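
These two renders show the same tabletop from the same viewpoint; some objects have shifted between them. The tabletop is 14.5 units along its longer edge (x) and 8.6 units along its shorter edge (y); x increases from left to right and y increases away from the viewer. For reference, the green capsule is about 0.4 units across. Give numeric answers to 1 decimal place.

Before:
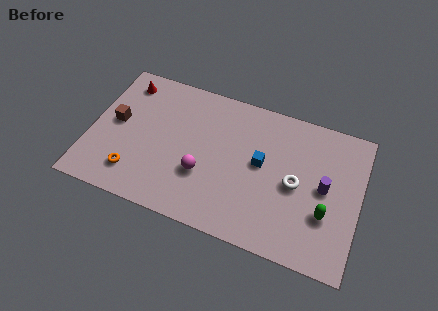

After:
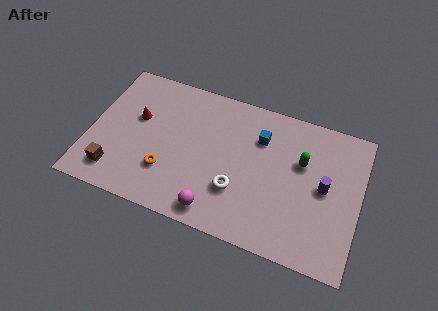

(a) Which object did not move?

the purple cylinder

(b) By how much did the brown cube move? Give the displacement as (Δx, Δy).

(0.3, -3.0)

The brown cube started near (1.3, 4.6) and ended near (1.6, 1.6).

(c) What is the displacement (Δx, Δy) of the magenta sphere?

(0.9, -1.9)

From the two frames, the magenta sphere sits at roughly (6.2, 3.0) before and (7.1, 1.1) after.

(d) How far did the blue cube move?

1.5

The blue cube moved from about (9.2, 4.7) to (9.0, 6.2), a distance of √(0.2² + 1.5²) ≈ 1.5.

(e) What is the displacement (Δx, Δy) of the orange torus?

(1.7, 0.7)

From the two frames, the orange torus sits at roughly (2.6, 1.8) before and (4.3, 2.5) after.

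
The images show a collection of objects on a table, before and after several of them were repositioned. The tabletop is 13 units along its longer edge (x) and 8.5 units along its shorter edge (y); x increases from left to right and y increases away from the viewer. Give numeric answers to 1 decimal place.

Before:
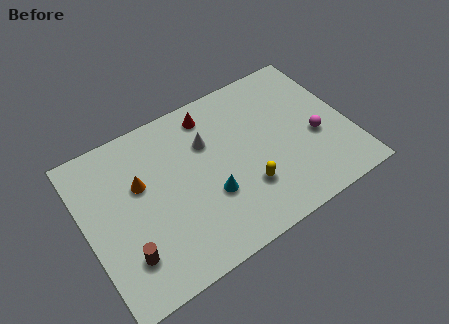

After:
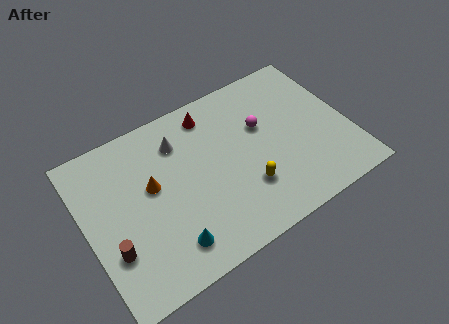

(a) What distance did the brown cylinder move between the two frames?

0.8

The brown cylinder moved from about (1.6, 2.1) to (1.0, 2.7), a distance of √(0.6² + 0.6²) ≈ 0.8.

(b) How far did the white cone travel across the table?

1.5

The white cone moved from about (6.2, 5.8) to (4.9, 6.5), a distance of √(1.3² + 0.7²) ≈ 1.5.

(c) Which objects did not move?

the yellow capsule and the red cone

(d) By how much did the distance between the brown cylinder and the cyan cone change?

-1.6

The distance was about 4.4 in the first image and 2.8 in the second, so they moved 1.6 units closer together.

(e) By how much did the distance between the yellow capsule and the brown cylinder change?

+0.6

The distance was about 6.0 in the first image and 6.6 in the second, so they moved 0.6 units further apart.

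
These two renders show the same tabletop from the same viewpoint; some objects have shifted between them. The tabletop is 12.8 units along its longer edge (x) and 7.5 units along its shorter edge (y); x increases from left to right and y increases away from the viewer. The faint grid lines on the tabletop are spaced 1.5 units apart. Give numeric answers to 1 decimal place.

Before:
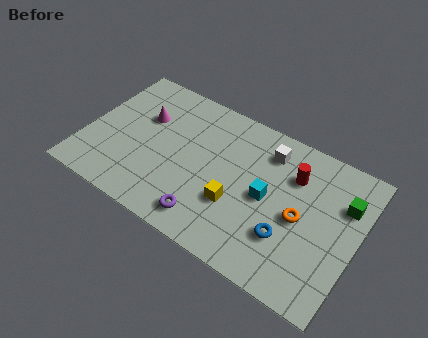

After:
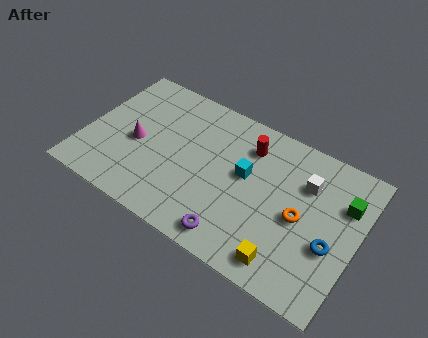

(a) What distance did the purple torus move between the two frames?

1.3

From (6.2, 1.2) to (7.5, 1.0), the purple torus covered √(1.3² + 0.2²) ≈ 1.3 units.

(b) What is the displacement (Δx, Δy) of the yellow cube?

(2.6, -1.5)

The yellow cube was at about (7.3, 2.6) and moved to about (9.9, 1.1).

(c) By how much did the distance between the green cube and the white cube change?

-2.0

Before: roughly 3.8 units apart; after: 1.8. That's 2.0 units closer together.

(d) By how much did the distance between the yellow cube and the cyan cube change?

+2.3

They were about 1.7 units apart before and 4.0 after — 2.3 units further apart.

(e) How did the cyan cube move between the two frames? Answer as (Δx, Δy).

(-1.1, 0.6)

The cyan cube was at about (8.6, 3.7) and moved to about (7.5, 4.3).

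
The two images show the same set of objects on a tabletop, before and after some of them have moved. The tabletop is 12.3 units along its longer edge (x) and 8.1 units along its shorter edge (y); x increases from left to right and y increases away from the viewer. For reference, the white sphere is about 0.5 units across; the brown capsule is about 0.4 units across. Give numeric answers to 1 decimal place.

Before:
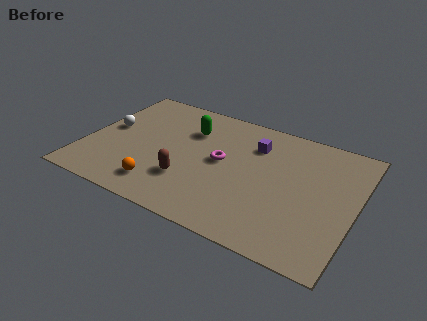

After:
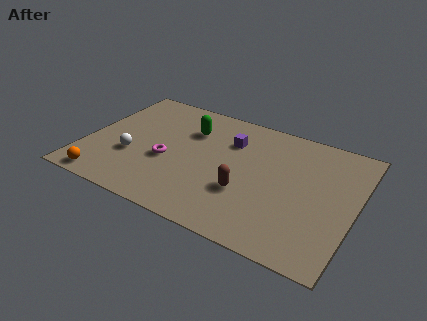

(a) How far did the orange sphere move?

2.6

The orange sphere moved from about (3.8, 1.5) to (1.3, 0.8), a distance of √(2.5² + 0.7²) ≈ 2.6.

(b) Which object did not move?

the green capsule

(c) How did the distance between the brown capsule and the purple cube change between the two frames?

-1.2

Before: roughly 4.4 units apart; after: 3.2. That's 1.2 units closer together.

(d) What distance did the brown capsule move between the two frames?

2.6

From (4.9, 2.4) to (7.5, 2.8), the brown capsule covered √(2.6² + 0.4²) ≈ 2.6 units.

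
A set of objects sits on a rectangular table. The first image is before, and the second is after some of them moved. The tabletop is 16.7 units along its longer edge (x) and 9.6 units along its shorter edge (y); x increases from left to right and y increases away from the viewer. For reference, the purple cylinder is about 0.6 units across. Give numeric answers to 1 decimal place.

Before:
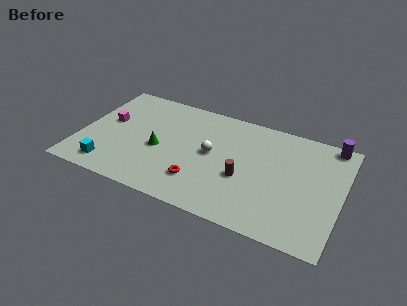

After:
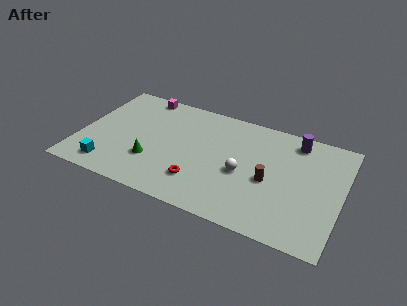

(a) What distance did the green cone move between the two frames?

1.2

The green cone moved from about (5.1, 4.2) to (4.8, 3.0), a distance of √(0.3² + 1.2²) ≈ 1.2.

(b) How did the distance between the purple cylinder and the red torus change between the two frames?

-2.0

They were about 10.1 units apart before and 8.1 after — 2.0 units closer together.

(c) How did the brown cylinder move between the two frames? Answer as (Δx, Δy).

(1.6, 0.4)

The brown cylinder started near (10.6, 3.8) and ended near (12.2, 4.2).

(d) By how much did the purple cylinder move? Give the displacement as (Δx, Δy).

(-2.2, -0.6)

The purple cylinder was at about (15.7, 8.8) and moved to about (13.5, 8.2).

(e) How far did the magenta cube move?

3.7

From (1.6, 5.5) to (3.4, 8.7), the magenta cube covered √(1.8² + 3.2²) ≈ 3.7 units.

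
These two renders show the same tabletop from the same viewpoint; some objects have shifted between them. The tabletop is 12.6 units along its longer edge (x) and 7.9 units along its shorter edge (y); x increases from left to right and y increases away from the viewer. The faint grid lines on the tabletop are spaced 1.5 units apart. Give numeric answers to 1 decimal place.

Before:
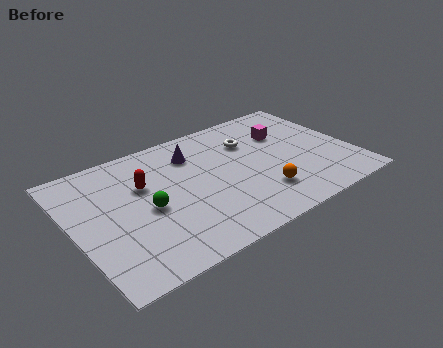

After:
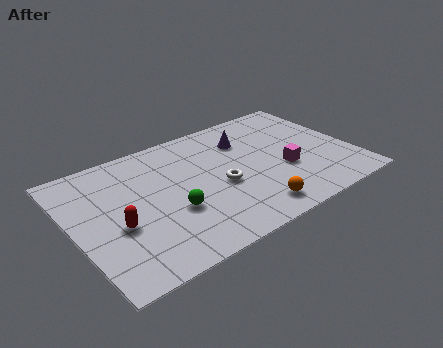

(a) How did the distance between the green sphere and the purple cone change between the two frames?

+1.4

The distance was about 3.5 in the first image and 4.9 in the second, so they moved 1.4 units further apart.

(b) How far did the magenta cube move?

2.5

The magenta cube moved from about (9.9, 5.4) to (9.4, 3.0), a distance of √(0.5² + 2.4²) ≈ 2.5.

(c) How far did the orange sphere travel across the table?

1.0

The orange sphere moved from about (8.1, 2.0) to (7.5, 1.2), a distance of √(0.6² + 0.8²) ≈ 1.0.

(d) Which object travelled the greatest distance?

the white torus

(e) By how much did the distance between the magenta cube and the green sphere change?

-1.7

The distance was about 6.9 in the first image and 5.2 in the second, so they moved 1.7 units closer together.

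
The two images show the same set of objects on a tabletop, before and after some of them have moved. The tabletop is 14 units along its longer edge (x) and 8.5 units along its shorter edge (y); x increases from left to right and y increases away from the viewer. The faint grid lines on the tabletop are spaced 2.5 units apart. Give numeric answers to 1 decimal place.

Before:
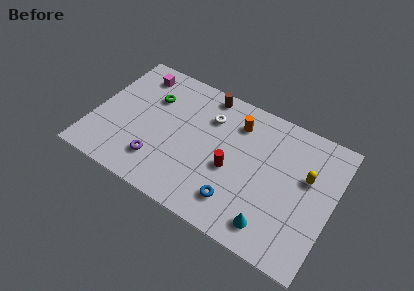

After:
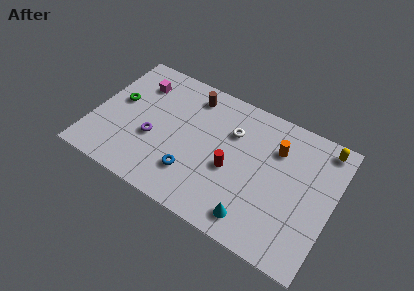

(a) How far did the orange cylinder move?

2.5

The orange cylinder moved from about (8.1, 6.6) to (10.5, 6.1), a distance of √(2.4² + 0.5²) ≈ 2.5.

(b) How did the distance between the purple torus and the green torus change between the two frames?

-1.3

The distance was about 4.0 in the first image and 2.7 in the second, so they moved 1.3 units closer together.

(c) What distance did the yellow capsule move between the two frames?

2.4

The yellow capsule moved from about (12.4, 5.2) to (13.1, 7.5), a distance of √(0.7² + 2.3²) ≈ 2.4.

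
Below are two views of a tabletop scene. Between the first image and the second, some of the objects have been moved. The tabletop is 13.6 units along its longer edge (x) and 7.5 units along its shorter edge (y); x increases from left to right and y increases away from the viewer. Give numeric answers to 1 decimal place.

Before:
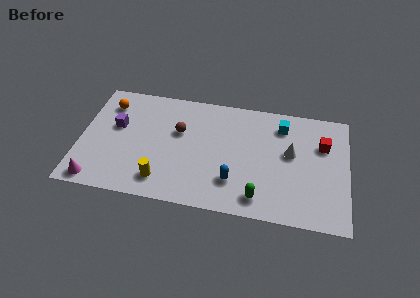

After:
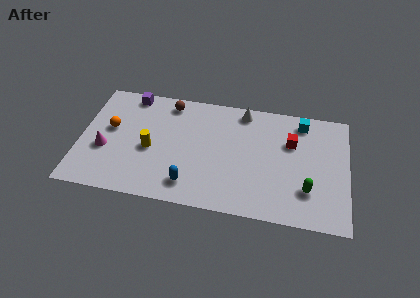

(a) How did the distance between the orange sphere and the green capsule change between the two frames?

+1.1

Before: roughly 9.2 units apart; after: 10.3. That's 1.1 units further apart.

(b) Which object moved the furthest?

the white cone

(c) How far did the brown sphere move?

1.9

From (5.0, 4.7) to (4.4, 6.5), the brown sphere covered √(0.6² + 1.8²) ≈ 1.9 units.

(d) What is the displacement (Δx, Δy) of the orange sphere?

(0.2, -1.6)

From the two frames, the orange sphere sits at roughly (1.3, 5.9) before and (1.5, 4.3) after.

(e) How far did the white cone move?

3.4

The white cone moved from about (10.7, 4.3) to (8.2, 6.6), a distance of √(2.5² + 2.3²) ≈ 3.4.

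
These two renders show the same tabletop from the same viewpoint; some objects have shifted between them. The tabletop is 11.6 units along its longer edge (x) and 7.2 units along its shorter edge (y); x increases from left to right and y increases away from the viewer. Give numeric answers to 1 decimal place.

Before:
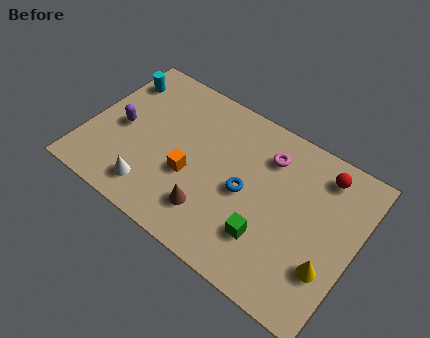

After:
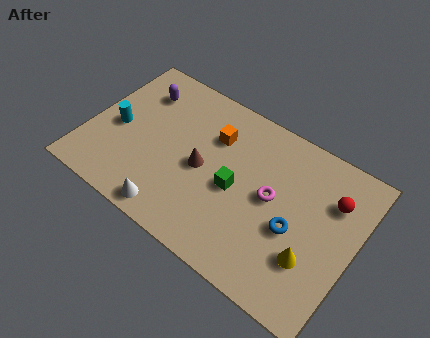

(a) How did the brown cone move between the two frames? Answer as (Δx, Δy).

(-0.7, 1.7)

The brown cone was at about (5.7, 1.7) and moved to about (5.0, 3.4).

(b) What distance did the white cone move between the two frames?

1.1

From (3.2, 1.3) to (4.2, 0.8), the white cone covered √(1.0² + 0.5²) ≈ 1.1 units.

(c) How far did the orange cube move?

2.4

The orange cube moved from about (4.6, 2.8) to (5.2, 5.1), a distance of √(0.6² + 2.3²) ≈ 2.4.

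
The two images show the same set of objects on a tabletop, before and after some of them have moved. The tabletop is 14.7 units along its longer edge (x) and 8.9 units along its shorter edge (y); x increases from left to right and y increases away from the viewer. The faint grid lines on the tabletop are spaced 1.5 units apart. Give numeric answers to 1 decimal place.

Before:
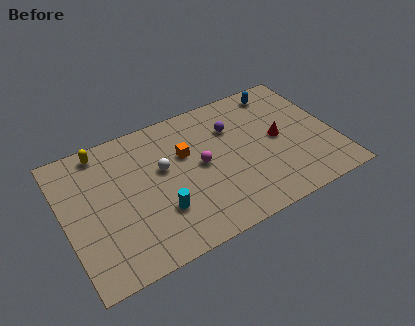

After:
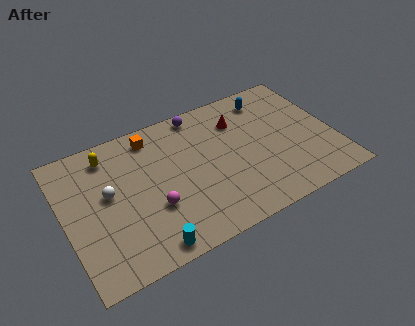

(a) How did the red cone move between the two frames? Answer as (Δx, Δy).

(-1.9, 2.1)

The red cone was at about (11.7, 4.5) and moved to about (9.8, 6.6).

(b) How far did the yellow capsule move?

0.6

The yellow capsule moved from about (2.4, 7.9) to (2.7, 7.4), a distance of √(0.3² + 0.5²) ≈ 0.6.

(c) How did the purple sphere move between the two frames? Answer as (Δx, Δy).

(-1.6, 1.7)

The purple sphere was at about (9.4, 6.3) and moved to about (7.8, 8.0).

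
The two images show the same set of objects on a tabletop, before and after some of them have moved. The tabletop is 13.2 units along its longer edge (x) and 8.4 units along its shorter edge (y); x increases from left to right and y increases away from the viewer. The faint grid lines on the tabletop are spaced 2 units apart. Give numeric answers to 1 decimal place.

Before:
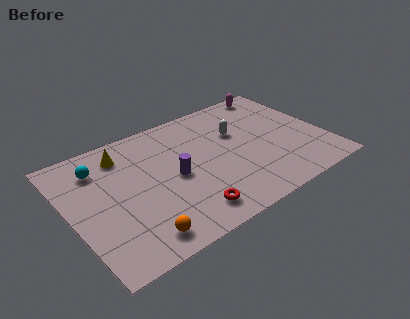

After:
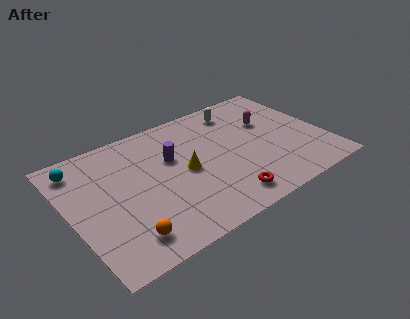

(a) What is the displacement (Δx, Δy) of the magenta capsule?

(-0.9, -2.2)

From the two frames, the magenta capsule sits at roughly (11.5, 7.6) before and (10.6, 5.4) after.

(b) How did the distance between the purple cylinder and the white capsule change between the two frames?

+0.4

Before: roughly 3.9 units apart; after: 4.3. That's 0.4 units further apart.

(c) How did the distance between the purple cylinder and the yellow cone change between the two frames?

-2.3

The distance was about 3.6 in the first image and 1.3 in the second, so they moved 2.3 units closer together.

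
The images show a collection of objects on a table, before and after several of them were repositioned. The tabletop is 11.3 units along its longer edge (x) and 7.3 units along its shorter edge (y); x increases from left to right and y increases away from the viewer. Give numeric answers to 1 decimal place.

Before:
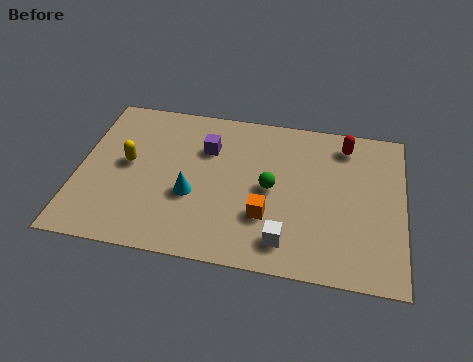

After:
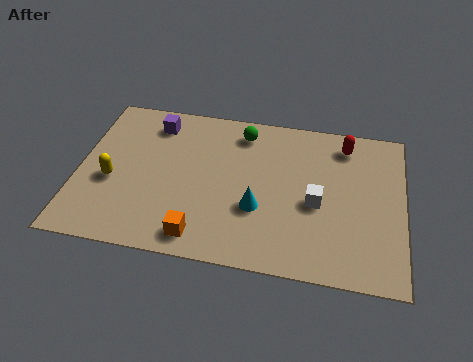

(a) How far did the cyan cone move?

2.3

The cyan cone moved from about (4.0, 2.8) to (6.3, 2.6), a distance of √(2.3² + 0.2²) ≈ 2.3.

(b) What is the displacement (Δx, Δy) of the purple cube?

(-1.9, 0.9)

The purple cube was at about (4.4, 5.1) and moved to about (2.5, 6.0).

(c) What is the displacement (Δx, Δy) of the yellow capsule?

(-0.5, -0.9)

The yellow capsule started near (1.7, 3.9) and ended near (1.2, 3.0).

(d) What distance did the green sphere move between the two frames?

2.7

From (6.7, 3.6) to (5.6, 6.1), the green sphere covered √(1.1² + 2.5²) ≈ 2.7 units.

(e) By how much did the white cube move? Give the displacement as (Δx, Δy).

(1.0, 1.9)

The white cube started near (7.3, 1.3) and ended near (8.3, 3.2).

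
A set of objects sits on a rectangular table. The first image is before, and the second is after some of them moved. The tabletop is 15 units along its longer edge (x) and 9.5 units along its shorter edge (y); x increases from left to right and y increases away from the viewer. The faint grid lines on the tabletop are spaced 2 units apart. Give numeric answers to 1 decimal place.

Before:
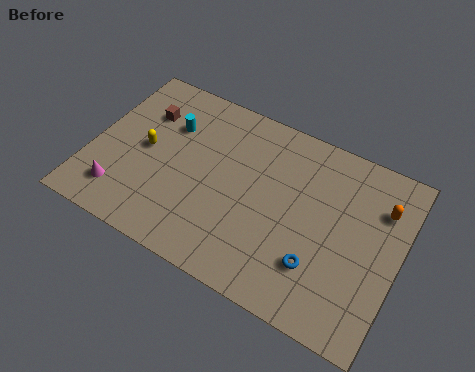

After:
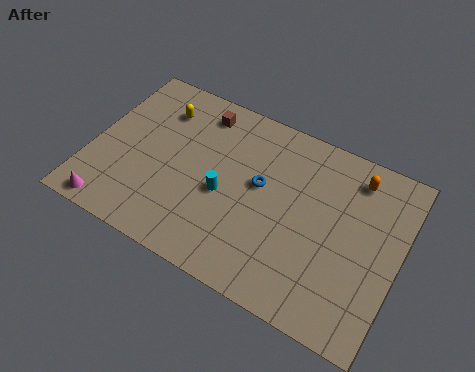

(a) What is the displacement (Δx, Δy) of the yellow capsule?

(0.3, 2.5)

From the two frames, the yellow capsule sits at roughly (2.6, 4.8) before and (2.9, 7.3) after.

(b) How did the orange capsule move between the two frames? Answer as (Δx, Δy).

(-1.4, 1.0)

The orange capsule started near (13.9, 6.9) and ended near (12.5, 7.9).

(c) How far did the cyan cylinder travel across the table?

4.0

From (3.5, 6.6) to (6.6, 4.1), the cyan cylinder covered √(3.1² + 2.5²) ≈ 4.0 units.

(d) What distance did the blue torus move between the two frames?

4.3

From (11.4, 2.6) to (8.2, 5.4), the blue torus covered √(3.2² + 2.8²) ≈ 4.3 units.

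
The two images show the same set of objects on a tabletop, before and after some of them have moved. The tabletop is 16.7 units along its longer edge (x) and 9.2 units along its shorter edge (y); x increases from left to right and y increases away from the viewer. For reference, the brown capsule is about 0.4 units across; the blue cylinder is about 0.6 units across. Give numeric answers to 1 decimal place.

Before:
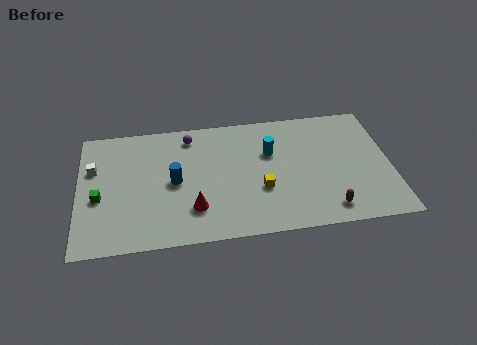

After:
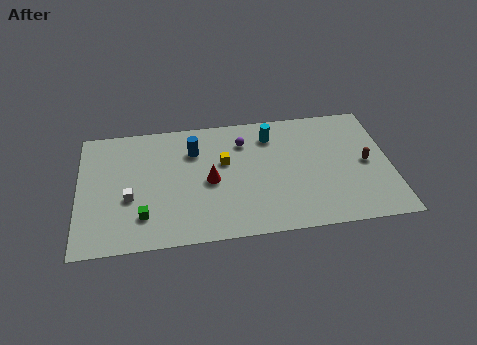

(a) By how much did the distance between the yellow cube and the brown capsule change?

+3.7

They were about 4.0 units apart before and 7.7 after — 3.7 units further apart.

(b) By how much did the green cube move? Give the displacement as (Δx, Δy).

(2.3, -1.6)

From the two frames, the green cube sits at roughly (1.1, 3.8) before and (3.4, 2.2) after.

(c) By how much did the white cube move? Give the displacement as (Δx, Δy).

(1.9, -2.4)

From the two frames, the white cube sits at roughly (0.8, 6.0) before and (2.7, 3.6) after.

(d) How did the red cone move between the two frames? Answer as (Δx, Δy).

(0.9, 1.9)

The red cone was at about (6.1, 2.4) and moved to about (7.0, 4.3).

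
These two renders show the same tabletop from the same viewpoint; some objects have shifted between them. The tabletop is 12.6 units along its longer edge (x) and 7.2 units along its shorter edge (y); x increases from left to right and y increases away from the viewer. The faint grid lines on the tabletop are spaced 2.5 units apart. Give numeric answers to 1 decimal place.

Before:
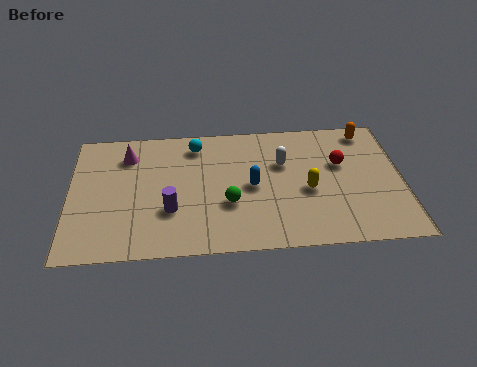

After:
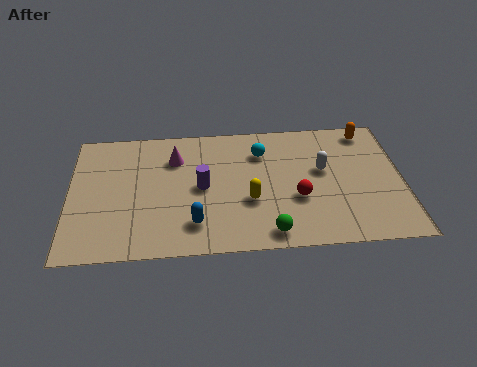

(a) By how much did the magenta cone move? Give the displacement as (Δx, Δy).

(1.8, -0.3)

From the two frames, the magenta cone sits at roughly (2.2, 5.6) before and (4.0, 5.3) after.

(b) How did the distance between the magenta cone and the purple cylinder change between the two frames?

-1.6

The distance was about 3.6 in the first image and 2.0 in the second, so they moved 1.6 units closer together.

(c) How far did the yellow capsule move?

2.2

The yellow capsule moved from about (9.0, 3.1) to (6.8, 2.7), a distance of √(2.2² + 0.4²) ≈ 2.2.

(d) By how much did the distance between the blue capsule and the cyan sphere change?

+1.3

Before: roughly 3.3 units apart; after: 4.6. That's 1.3 units further apart.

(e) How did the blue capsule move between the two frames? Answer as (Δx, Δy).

(-2.2, -1.9)

From the two frames, the blue capsule sits at roughly (6.9, 3.5) before and (4.7, 1.6) after.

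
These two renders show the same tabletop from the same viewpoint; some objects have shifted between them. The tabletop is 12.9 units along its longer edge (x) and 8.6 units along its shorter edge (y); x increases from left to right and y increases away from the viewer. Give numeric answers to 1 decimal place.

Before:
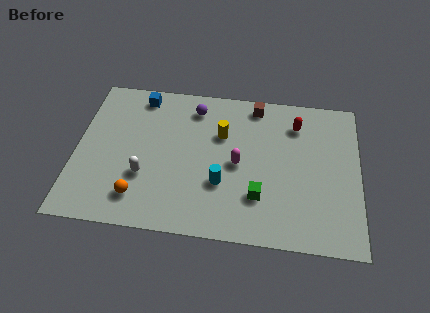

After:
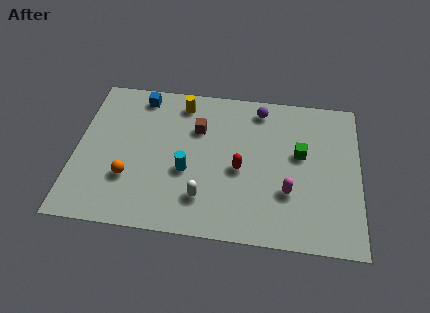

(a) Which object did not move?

the blue cube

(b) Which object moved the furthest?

the red capsule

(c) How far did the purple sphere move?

3.0

The purple sphere was near (5.3, 7.1) before and (8.3, 7.4) after, so it travelled √(3.0² + 0.3²) ≈ 3.0 units.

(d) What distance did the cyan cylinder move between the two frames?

1.7

The cyan cylinder was near (6.7, 2.9) before and (5.1, 3.4) after, so it travelled √(1.6² + 0.5²) ≈ 1.7 units.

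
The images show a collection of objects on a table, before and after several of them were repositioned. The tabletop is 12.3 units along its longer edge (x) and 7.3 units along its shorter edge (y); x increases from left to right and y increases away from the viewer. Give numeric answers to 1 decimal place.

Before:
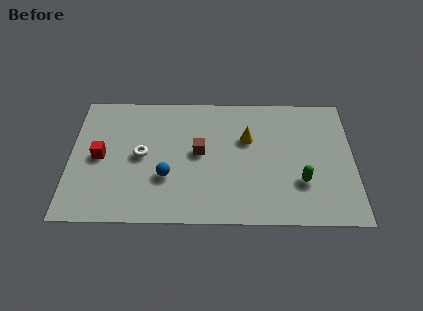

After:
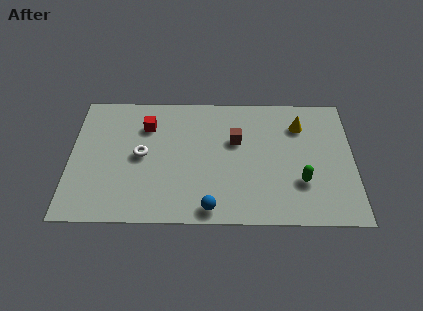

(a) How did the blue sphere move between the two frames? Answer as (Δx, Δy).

(1.9, -1.7)

From the two frames, the blue sphere sits at roughly (4.2, 2.5) before and (6.1, 0.8) after.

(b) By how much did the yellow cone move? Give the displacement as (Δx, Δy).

(2.3, 0.8)

The yellow cone was at about (7.7, 4.7) and moved to about (10.0, 5.5).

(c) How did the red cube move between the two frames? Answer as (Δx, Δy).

(2.0, 1.8)

The red cube was at about (1.3, 3.6) and moved to about (3.3, 5.4).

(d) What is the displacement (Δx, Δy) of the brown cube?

(1.6, 0.7)

The brown cube started near (5.6, 3.9) and ended near (7.2, 4.6).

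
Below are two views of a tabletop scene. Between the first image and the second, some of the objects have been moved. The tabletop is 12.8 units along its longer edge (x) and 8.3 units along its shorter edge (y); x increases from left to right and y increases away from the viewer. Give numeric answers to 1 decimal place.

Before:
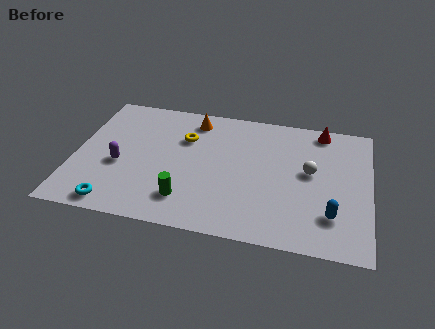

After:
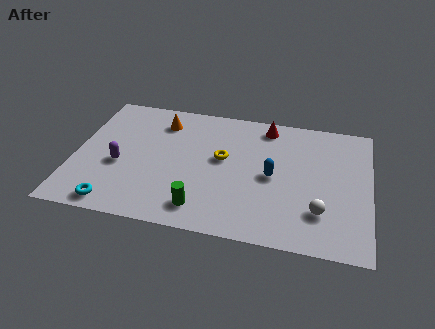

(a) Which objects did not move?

the purple capsule and the cyan torus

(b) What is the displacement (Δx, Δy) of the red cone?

(-2.4, -0.2)

The red cone was at about (10.6, 7.4) and moved to about (8.2, 7.2).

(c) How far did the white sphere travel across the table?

2.5

The white sphere moved from about (10.2, 4.6) to (10.7, 2.2), a distance of √(0.5² + 2.4²) ≈ 2.5.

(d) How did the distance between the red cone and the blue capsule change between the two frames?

-2.1

The distance was about 5.3 in the first image and 3.2 in the second, so they moved 2.1 units closer together.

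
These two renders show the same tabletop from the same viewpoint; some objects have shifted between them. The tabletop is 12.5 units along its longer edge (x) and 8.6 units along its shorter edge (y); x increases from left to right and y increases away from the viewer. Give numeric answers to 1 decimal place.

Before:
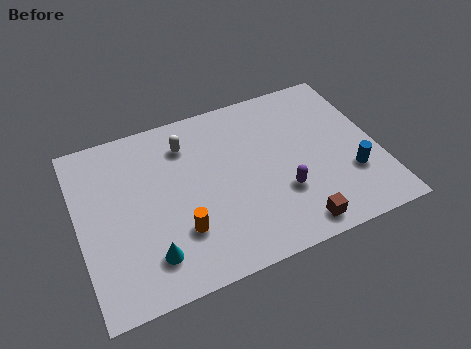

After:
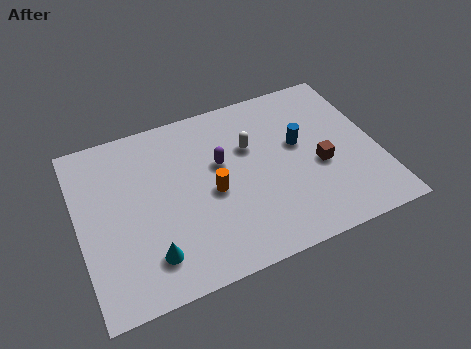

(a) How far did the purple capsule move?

3.3

From (8.3, 2.8) to (6.0, 5.2), the purple capsule covered √(2.3² + 2.4²) ≈ 3.3 units.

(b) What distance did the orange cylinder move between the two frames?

2.1

The orange cylinder was near (4.0, 2.5) before and (5.5, 3.9) after, so it travelled √(1.5² + 1.4²) ≈ 2.1 units.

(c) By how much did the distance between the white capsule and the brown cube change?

-3.5

They were about 6.9 units apart before and 3.4 after — 3.5 units closer together.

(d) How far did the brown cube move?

3.0

From (8.6, 1.0) to (10.0, 3.6), the brown cube covered √(1.4² + 2.6²) ≈ 3.0 units.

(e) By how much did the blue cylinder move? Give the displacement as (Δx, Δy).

(-1.9, 2.3)

The blue cylinder started near (11.2, 2.7) and ended near (9.3, 5.0).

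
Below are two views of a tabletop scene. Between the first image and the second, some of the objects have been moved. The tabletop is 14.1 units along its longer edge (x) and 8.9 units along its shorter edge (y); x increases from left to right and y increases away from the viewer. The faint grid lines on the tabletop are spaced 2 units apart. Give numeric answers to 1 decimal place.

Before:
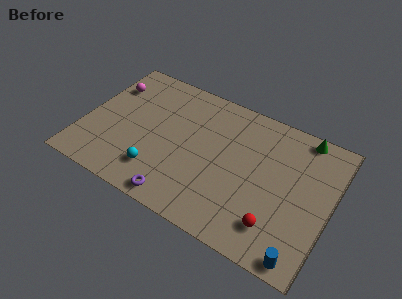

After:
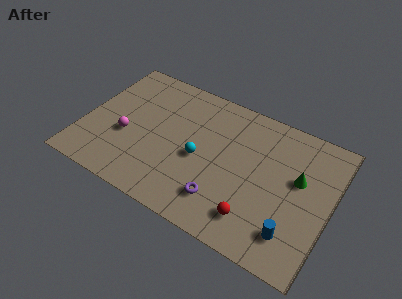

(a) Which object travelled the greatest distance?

the magenta sphere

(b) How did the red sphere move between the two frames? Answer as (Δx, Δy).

(-1.2, -0.1)

The red sphere started near (11.4, 1.9) and ended near (10.2, 1.8).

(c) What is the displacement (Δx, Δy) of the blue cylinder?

(-0.7, 1.1)

From the two frames, the blue cylinder sits at roughly (13.0, 0.8) before and (12.3, 1.9) after.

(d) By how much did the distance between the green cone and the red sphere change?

-2.2

Before: roughly 6.2 units apart; after: 4.0. That's 2.2 units closer together.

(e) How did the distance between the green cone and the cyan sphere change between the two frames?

-4.0

They were about 9.7 units apart before and 5.7 after — 4.0 units closer together.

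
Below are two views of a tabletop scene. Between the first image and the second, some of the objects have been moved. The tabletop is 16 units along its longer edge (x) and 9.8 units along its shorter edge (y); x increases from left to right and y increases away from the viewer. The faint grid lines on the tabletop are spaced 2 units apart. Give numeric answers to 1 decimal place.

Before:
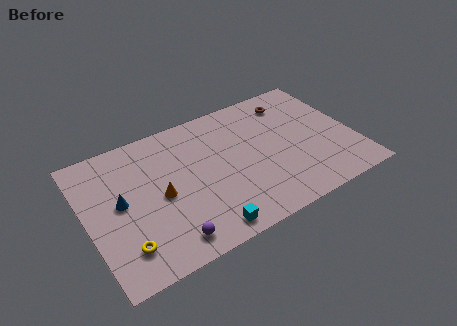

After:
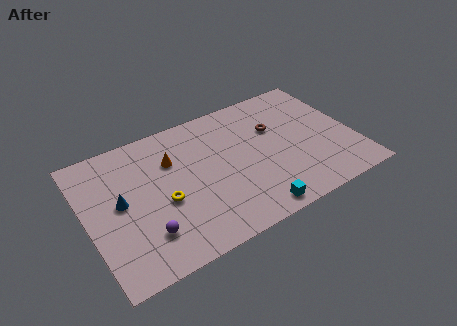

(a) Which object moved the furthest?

the yellow torus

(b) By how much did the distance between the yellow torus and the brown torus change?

-5.0

Before: roughly 12.5 units apart; after: 7.5. That's 5.0 units closer together.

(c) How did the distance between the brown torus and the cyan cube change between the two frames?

-3.6

Before: roughly 9.4 units apart; after: 5.8. That's 3.6 units closer together.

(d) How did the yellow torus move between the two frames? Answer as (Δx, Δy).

(2.6, 2.0)

From the two frames, the yellow torus sits at roughly (1.8, 2.1) before and (4.4, 4.1) after.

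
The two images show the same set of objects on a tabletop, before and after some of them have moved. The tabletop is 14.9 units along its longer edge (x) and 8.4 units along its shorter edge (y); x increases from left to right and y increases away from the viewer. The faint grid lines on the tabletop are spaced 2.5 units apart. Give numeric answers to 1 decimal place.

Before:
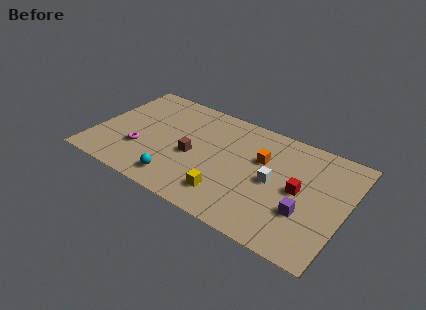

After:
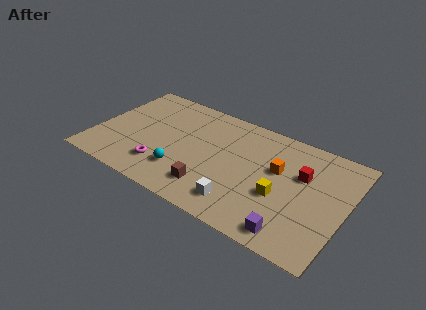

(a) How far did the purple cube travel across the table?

1.8

The purple cube moved from about (12.7, 2.8) to (12.2, 1.1), a distance of √(0.5² + 1.7²) ≈ 1.8.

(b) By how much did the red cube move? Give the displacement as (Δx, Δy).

(0.0, 1.2)

The red cube was at about (12.2, 4.2) and moved to about (12.2, 5.4).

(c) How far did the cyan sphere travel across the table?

0.8

The cyan sphere was near (5.4, 1.4) before and (5.5, 2.2) after, so it travelled √(0.1² + 0.8²) ≈ 0.8 units.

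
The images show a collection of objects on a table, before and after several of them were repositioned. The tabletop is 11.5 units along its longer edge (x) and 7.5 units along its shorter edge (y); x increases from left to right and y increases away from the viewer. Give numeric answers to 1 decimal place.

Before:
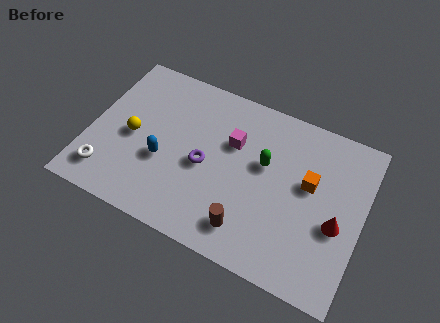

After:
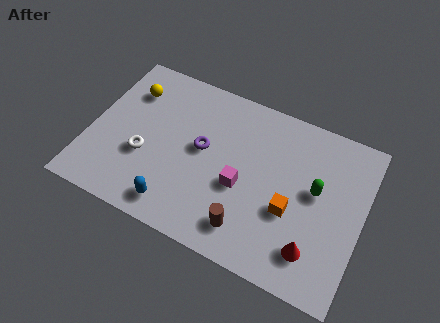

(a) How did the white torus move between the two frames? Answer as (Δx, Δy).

(1.4, 1.4)

The white torus was at about (1.0, 1.4) and moved to about (2.4, 2.8).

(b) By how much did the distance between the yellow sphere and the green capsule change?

+2.6

They were about 5.6 units apart before and 8.2 after — 2.6 units further apart.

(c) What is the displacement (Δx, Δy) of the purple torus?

(-0.2, 0.7)

The purple torus was at about (4.9, 3.4) and moved to about (4.7, 4.1).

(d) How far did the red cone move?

1.7

The red cone was near (10.5, 3.1) before and (9.7, 1.6) after, so it travelled √(0.8² + 1.5²) ≈ 1.7 units.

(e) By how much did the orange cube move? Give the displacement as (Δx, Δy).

(-0.6, -1.5)

From the two frames, the orange cube sits at roughly (9.2, 4.4) before and (8.6, 2.9) after.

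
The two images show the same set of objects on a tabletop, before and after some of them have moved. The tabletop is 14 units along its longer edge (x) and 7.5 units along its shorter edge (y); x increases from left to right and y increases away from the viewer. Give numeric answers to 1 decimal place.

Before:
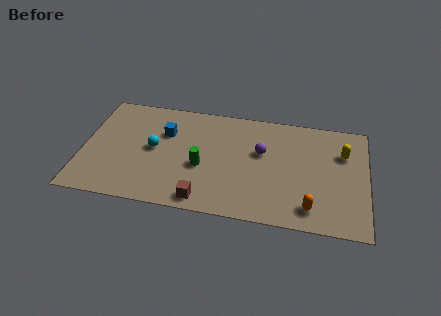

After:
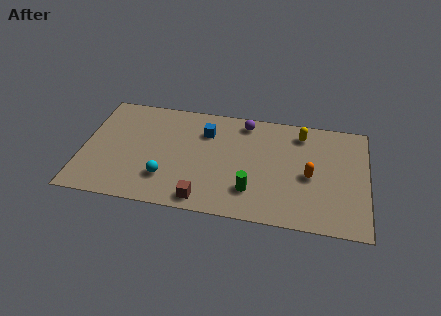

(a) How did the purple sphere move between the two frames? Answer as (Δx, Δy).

(-0.9, 1.9)

The purple sphere was at about (8.8, 4.6) and moved to about (7.9, 6.5).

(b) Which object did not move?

the brown cube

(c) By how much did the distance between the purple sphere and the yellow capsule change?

-1.2

They were about 4.0 units apart before and 2.8 after — 1.2 units closer together.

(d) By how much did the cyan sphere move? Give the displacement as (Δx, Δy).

(0.7, -1.9)

The cyan sphere started near (3.5, 3.9) and ended near (4.2, 2.0).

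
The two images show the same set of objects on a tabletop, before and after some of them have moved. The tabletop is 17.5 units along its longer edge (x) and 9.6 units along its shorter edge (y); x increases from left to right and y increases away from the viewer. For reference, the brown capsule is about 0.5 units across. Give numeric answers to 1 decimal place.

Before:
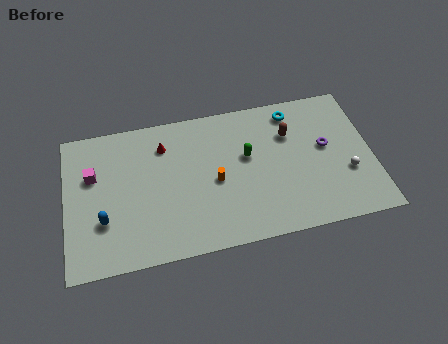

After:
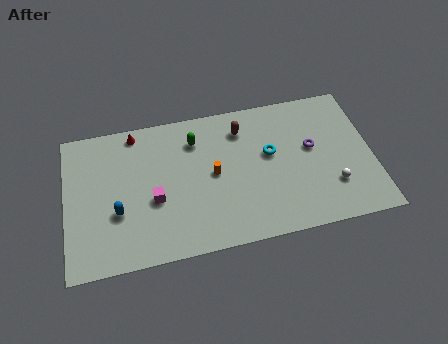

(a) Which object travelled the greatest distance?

the magenta cube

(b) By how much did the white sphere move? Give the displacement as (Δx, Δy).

(-0.9, -0.7)

From the two frames, the white sphere sits at roughly (16.0, 3.4) before and (15.1, 2.7) after.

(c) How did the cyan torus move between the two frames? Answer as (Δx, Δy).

(-1.5, -2.6)

The cyan torus started near (13.2, 8.2) and ended near (11.7, 5.6).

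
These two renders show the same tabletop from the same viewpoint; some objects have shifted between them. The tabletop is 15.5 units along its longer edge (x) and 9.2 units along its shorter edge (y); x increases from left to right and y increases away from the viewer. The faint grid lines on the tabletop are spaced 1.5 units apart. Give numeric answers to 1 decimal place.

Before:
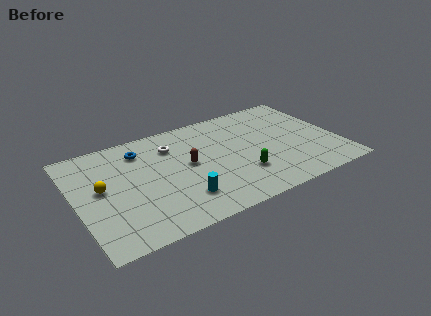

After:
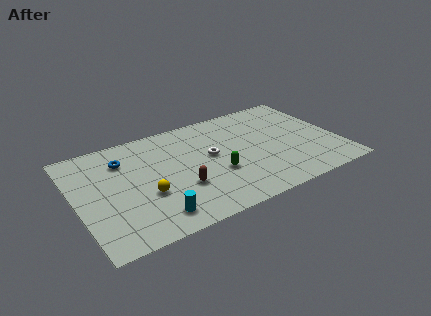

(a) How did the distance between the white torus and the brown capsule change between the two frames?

+0.8

The distance was about 2.1 in the first image and 2.9 in the second, so they moved 0.8 units further apart.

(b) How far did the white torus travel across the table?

2.8

The white torus was near (5.9, 6.9) before and (8.0, 5.1) after, so it travelled √(2.1² + 1.8²) ≈ 2.8 units.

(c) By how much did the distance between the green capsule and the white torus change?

-3.8

The distance was about 5.5 in the first image and 1.7 in the second, so they moved 3.8 units closer together.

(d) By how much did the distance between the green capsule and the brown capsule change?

-1.4

Before: roughly 3.6 units apart; after: 2.2. That's 1.4 units closer together.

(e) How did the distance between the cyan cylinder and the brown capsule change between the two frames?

-0.4

The distance was about 2.8 in the first image and 2.4 in the second, so they moved 0.4 units closer together.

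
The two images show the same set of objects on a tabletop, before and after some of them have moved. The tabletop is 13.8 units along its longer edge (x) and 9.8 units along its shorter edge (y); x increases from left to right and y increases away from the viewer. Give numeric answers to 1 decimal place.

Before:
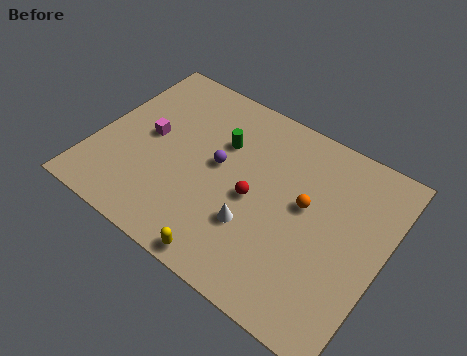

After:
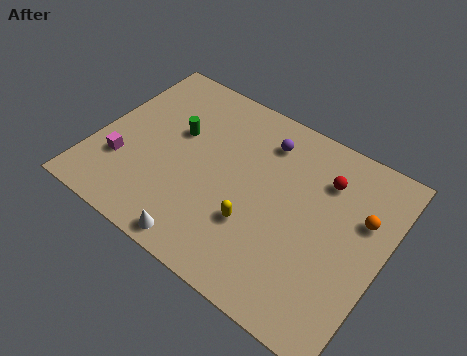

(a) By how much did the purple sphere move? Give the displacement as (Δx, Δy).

(1.8, 2.5)

The purple sphere was at about (5.8, 5.3) and moved to about (7.6, 7.8).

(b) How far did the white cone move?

3.0

The white cone was near (8.0, 3.1) before and (5.9, 0.9) after, so it travelled √(2.1² + 2.2²) ≈ 3.0 units.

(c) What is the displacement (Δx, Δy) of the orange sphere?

(2.6, 0.8)

From the two frames, the orange sphere sits at roughly (10.0, 5.5) before and (12.6, 6.3) after.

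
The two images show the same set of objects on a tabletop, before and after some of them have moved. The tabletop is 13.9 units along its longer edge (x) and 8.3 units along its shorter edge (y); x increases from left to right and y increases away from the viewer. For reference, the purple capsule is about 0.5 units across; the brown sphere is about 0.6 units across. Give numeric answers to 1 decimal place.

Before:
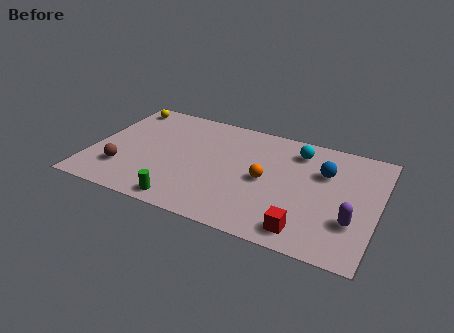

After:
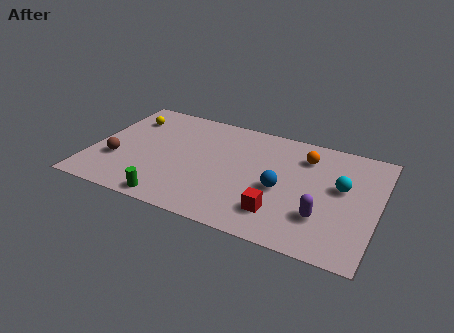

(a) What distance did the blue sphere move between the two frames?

2.8

From (11.2, 5.6) to (9.3, 3.6), the blue sphere covered √(1.9² + 2.0²) ≈ 2.8 units.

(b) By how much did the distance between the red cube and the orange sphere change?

+1.0

The distance was about 3.6 in the first image and 4.6 in the second, so they moved 1.0 units further apart.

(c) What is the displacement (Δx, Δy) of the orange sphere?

(1.7, 2.4)

The orange sphere was at about (8.5, 4.0) and moved to about (10.2, 6.4).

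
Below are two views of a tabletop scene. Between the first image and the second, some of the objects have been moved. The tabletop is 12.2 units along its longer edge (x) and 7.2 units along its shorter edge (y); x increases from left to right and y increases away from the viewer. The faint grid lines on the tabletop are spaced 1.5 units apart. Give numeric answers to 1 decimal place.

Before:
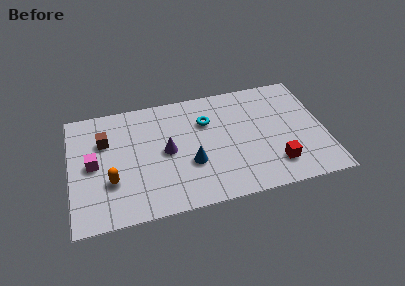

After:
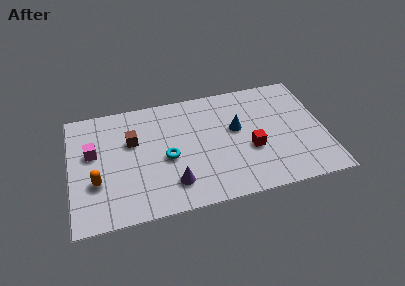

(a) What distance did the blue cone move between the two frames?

2.8

The blue cone moved from about (5.7, 2.6) to (8.0, 4.2), a distance of √(2.3² + 1.6²) ≈ 2.8.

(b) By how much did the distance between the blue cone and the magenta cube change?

+2.2

They were about 4.7 units apart before and 6.9 after — 2.2 units further apart.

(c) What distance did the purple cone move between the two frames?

2.0

The purple cone was near (4.6, 3.6) before and (4.8, 1.6) after, so it travelled √(0.2² + 2.0²) ≈ 2.0 units.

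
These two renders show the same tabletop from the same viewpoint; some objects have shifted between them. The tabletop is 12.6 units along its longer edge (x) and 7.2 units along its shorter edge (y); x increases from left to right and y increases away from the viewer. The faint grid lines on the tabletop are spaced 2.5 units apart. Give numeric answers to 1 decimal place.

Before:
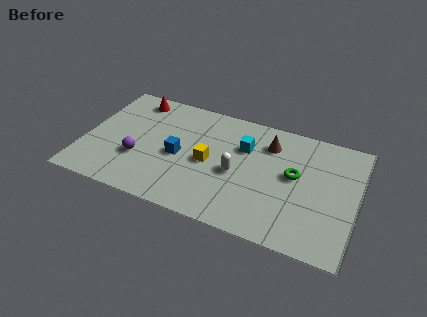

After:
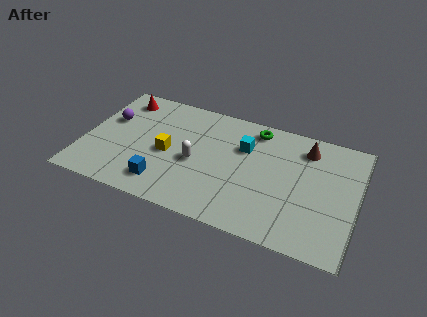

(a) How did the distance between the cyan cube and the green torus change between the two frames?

-1.2

Before: roughly 2.6 units apart; after: 1.4. That's 1.2 units closer together.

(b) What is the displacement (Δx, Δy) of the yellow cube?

(-1.9, -0.1)

The yellow cube was at about (5.8, 3.4) and moved to about (3.9, 3.3).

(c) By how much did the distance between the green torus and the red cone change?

-1.7

The distance was about 8.0 in the first image and 6.3 in the second, so they moved 1.7 units closer together.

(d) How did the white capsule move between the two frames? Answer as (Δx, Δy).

(-1.9, 0.0)

The white capsule was at about (7.1, 3.2) and moved to about (5.2, 3.2).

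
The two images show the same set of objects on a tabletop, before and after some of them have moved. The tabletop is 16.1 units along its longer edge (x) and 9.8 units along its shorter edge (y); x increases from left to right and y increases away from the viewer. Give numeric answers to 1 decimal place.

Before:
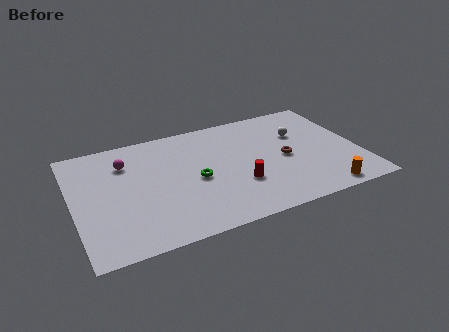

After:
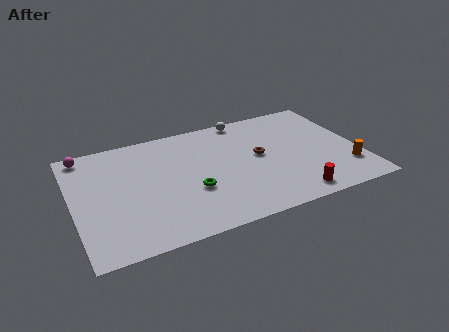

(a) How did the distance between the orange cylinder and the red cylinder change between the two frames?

-1.5

They were about 5.0 units apart before and 3.5 after — 1.5 units closer together.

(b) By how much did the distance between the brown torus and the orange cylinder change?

+1.5

They were about 4.0 units apart before and 5.5 after — 1.5 units further apart.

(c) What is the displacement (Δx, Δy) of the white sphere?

(-2.9, 2.5)

From the two frames, the white sphere sits at roughly (13.0, 6.5) before and (10.1, 9.0) after.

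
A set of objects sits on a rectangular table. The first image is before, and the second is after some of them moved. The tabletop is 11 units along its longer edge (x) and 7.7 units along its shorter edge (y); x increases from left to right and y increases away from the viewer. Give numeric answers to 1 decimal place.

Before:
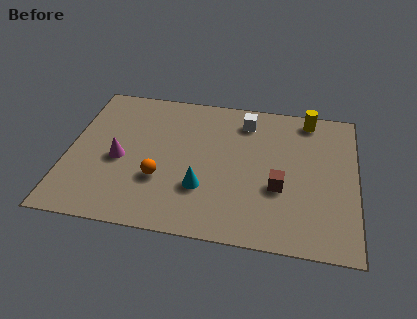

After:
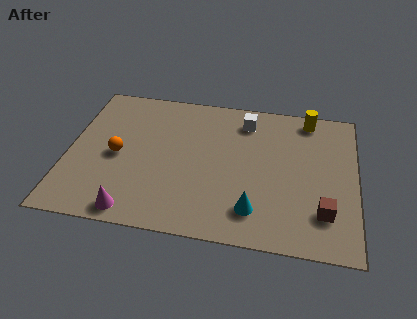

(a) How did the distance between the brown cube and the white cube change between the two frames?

+1.7

Before: roughly 3.7 units apart; after: 5.4. That's 1.7 units further apart.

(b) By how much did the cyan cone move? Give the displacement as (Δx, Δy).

(2.0, -0.8)

The cyan cone started near (5.2, 2.4) and ended near (7.2, 1.6).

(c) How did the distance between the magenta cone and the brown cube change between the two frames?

+1.1

Before: roughly 6.1 units apart; after: 7.2. That's 1.1 units further apart.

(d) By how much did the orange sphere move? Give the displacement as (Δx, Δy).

(-1.7, 1.0)

The orange sphere was at about (3.6, 2.6) and moved to about (1.9, 3.6).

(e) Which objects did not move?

the yellow cylinder and the white cube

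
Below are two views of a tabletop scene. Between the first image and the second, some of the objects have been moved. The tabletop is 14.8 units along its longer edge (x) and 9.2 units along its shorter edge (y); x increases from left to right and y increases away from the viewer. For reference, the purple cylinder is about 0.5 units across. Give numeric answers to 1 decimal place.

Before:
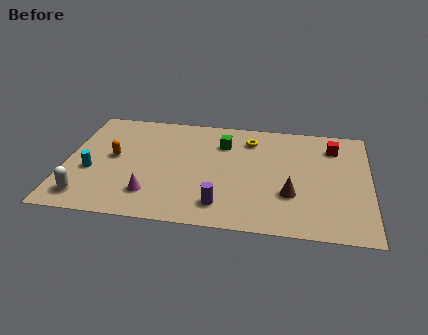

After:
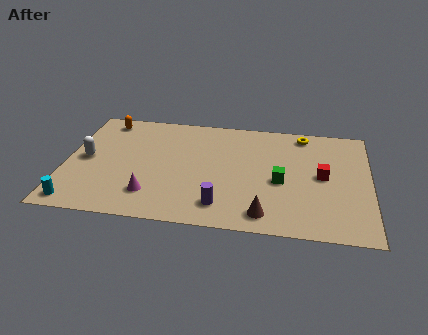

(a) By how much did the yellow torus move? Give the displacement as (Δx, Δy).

(2.6, 0.8)

The yellow torus was at about (8.9, 7.3) and moved to about (11.5, 8.1).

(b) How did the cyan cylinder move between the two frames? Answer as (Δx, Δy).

(-0.5, -2.6)

The cyan cylinder was at about (1.3, 3.6) and moved to about (0.8, 1.0).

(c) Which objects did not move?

the magenta cone and the purple cylinder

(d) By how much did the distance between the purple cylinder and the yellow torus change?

+1.7

The distance was about 5.7 in the first image and 7.4 in the second, so they moved 1.7 units further apart.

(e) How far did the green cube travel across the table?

4.0

The green cube moved from about (7.6, 6.8) to (10.5, 4.0), a distance of √(2.9² + 2.8²) ≈ 4.0.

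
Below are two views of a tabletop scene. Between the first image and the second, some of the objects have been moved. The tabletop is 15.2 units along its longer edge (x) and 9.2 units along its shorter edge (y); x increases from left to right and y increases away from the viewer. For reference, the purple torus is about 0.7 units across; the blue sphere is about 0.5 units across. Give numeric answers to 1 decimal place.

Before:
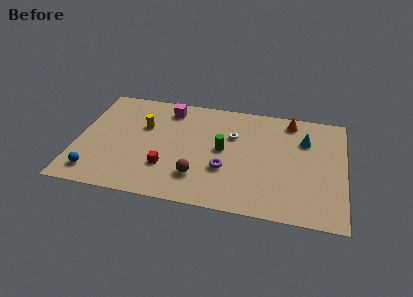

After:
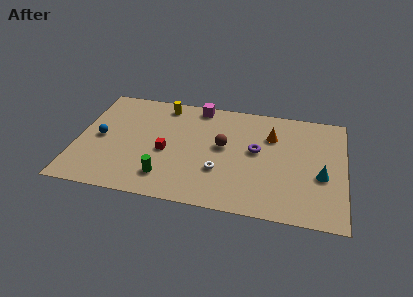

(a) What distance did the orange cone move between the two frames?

1.8

The orange cone was near (12.0, 8.0) before and (11.0, 6.5) after, so it travelled √(1.0² + 1.5²) ≈ 1.8 units.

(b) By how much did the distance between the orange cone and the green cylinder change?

+2.5

They were about 4.9 units apart before and 7.4 after — 2.5 units further apart.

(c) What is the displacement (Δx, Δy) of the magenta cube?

(1.7, 0.6)

The magenta cube started near (5.0, 7.7) and ended near (6.7, 8.3).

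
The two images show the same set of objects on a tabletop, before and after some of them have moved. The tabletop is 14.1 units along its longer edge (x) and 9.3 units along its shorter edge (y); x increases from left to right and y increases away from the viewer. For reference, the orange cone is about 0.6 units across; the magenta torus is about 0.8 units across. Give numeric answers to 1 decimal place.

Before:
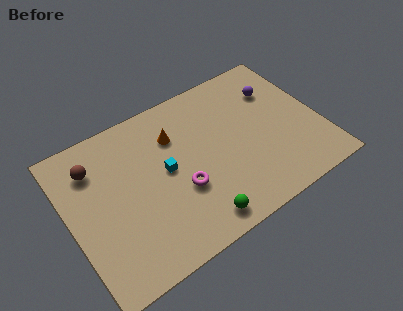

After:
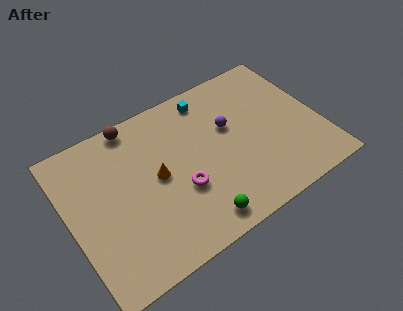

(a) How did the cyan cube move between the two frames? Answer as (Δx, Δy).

(3.0, 3.1)

The cyan cube started near (5.4, 4.9) and ended near (8.4, 8.0).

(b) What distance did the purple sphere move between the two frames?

3.1

The purple sphere was near (12.1, 6.7) before and (9.2, 5.7) after, so it travelled √(2.9² + 1.0²) ≈ 3.1 units.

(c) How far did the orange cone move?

2.3

The orange cone moved from about (6.2, 6.7) to (4.9, 4.8), a distance of √(1.3² + 1.9²) ≈ 2.3.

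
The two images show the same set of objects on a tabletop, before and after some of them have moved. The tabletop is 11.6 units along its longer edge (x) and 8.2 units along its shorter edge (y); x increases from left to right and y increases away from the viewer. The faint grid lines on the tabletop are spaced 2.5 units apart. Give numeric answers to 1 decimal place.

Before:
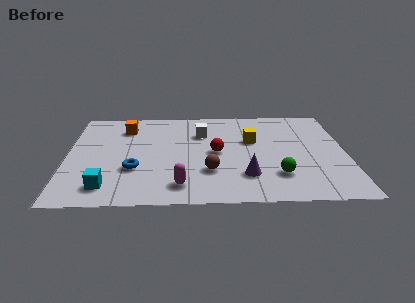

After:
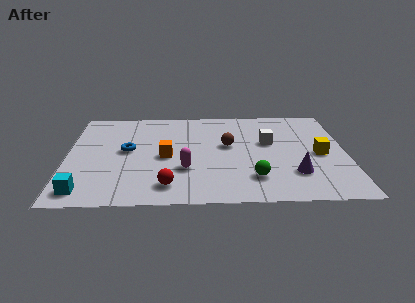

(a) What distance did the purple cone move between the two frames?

2.0

The purple cone moved from about (7.4, 2.1) to (9.4, 2.2), a distance of √(2.0² + 0.1²) ≈ 2.0.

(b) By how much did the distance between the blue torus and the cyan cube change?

+1.9

The distance was about 1.8 in the first image and 3.7 in the second, so they moved 1.9 units further apart.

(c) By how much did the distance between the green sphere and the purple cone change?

+0.4

They were about 1.3 units apart before and 1.7 after — 0.4 units further apart.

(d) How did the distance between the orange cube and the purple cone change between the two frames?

-1.1

They were about 6.6 units apart before and 5.5 after — 1.1 units closer together.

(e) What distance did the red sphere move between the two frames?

3.4

The red sphere was near (6.2, 4.1) before and (4.2, 1.4) after, so it travelled √(2.0² + 2.7²) ≈ 3.4 units.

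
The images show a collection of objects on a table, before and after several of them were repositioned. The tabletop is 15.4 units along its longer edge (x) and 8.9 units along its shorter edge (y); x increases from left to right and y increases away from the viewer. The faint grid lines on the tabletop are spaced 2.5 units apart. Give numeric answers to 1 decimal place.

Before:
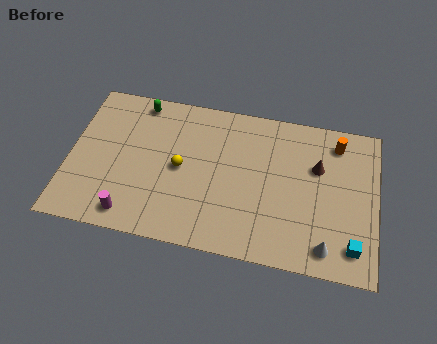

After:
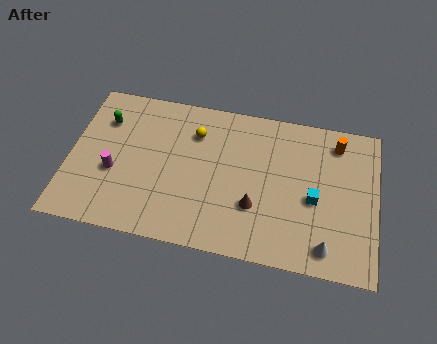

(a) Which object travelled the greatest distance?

the brown cone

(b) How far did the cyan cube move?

3.0

The cyan cube was near (14.3, 1.6) before and (12.3, 3.9) after, so it travelled √(2.0² + 2.3²) ≈ 3.0 units.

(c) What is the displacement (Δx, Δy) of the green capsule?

(-1.7, -1.4)

From the two frames, the green capsule sits at roughly (3.3, 7.9) before and (1.6, 6.5) after.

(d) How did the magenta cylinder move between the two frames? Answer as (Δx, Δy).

(-1.0, 2.3)

The magenta cylinder was at about (3.3, 1.2) and moved to about (2.3, 3.5).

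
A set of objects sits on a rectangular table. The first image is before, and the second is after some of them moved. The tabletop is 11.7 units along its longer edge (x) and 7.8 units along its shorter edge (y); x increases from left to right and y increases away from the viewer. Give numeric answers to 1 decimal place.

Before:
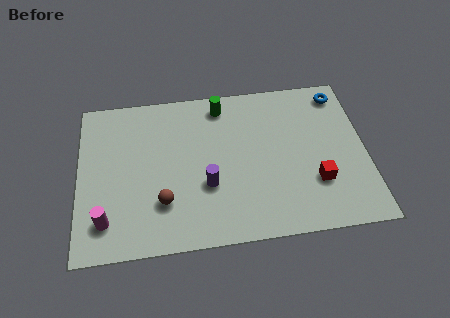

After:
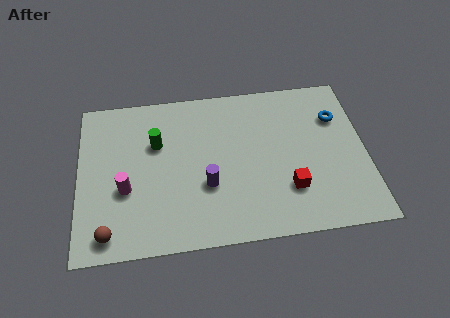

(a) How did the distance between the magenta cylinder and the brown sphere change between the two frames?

-0.3

Before: roughly 2.4 units apart; after: 2.1. That's 0.3 units closer together.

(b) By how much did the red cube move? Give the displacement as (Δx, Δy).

(-1.1, -0.2)

The red cube was at about (9.6, 2.4) and moved to about (8.5, 2.2).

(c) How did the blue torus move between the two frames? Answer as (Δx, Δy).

(-0.2, -1.2)

The blue torus started near (10.8, 6.7) and ended near (10.6, 5.5).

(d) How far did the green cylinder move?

3.1

The green cylinder moved from about (5.9, 6.7) to (3.2, 5.1), a distance of √(2.7² + 1.6²) ≈ 3.1.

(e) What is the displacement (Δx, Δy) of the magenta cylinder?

(0.8, 1.4)

The magenta cylinder started near (1.1, 1.6) and ended near (1.9, 3.0).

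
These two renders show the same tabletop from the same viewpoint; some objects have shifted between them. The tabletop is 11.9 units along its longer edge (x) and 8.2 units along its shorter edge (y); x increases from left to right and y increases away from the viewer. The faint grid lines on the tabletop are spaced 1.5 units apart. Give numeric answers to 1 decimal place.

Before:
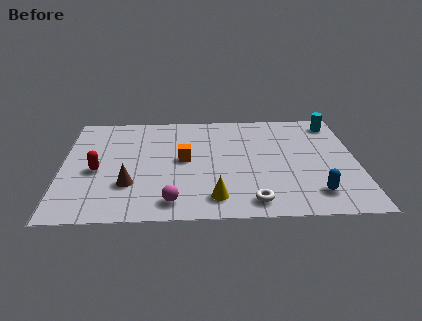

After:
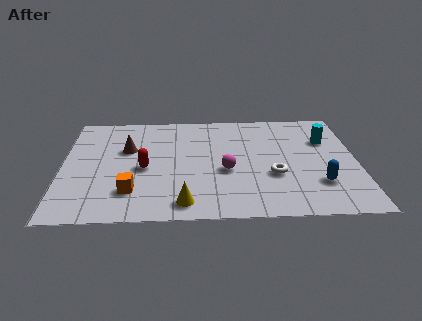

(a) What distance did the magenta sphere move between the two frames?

3.1

The magenta sphere moved from about (4.4, 1.2) to (6.6, 3.4), a distance of √(2.2² + 2.2²) ≈ 3.1.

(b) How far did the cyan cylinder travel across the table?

1.5

From (11.1, 7.0) to (10.7, 5.6), the cyan cylinder covered √(0.4² + 1.4²) ≈ 1.5 units.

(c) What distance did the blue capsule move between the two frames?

0.7

The blue capsule was near (10.1, 1.6) before and (10.3, 2.3) after, so it travelled √(0.2² + 0.7²) ≈ 0.7 units.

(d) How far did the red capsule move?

1.9

The red capsule was near (1.4, 3.6) before and (3.3, 3.7) after, so it travelled √(1.9² + 0.1²) ≈ 1.9 units.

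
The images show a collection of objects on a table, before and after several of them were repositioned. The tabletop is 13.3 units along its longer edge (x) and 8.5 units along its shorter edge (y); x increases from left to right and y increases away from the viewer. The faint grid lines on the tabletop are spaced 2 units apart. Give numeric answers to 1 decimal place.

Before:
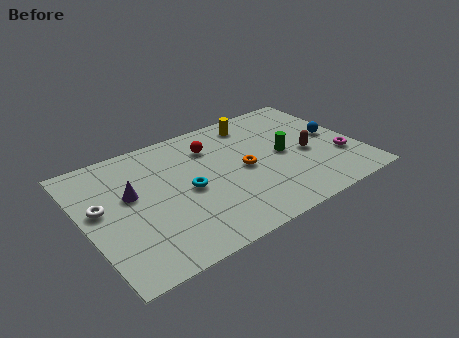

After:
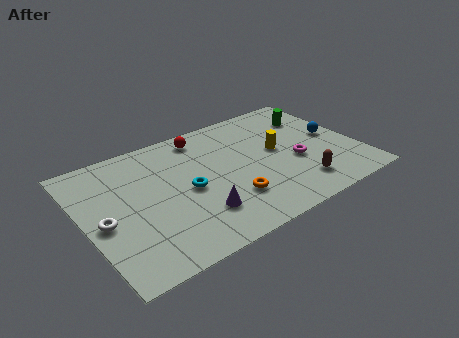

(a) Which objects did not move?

the blue sphere and the cyan torus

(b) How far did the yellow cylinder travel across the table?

2.7

From (8.8, 7.2) to (9.5, 4.6), the yellow cylinder covered √(0.7² + 2.6²) ≈ 2.7 units.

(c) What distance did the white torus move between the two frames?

1.0

From (0.8, 4.8) to (0.8, 3.8), the white torus covered √(0.0² + 1.0²) ≈ 1.0 units.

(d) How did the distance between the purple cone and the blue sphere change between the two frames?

-2.5

They were about 10.0 units apart before and 7.5 after — 2.5 units closer together.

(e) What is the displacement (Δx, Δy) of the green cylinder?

(2.0, 2.1)

From the two frames, the green cylinder sits at roughly (9.7, 4.2) before and (11.7, 6.3) after.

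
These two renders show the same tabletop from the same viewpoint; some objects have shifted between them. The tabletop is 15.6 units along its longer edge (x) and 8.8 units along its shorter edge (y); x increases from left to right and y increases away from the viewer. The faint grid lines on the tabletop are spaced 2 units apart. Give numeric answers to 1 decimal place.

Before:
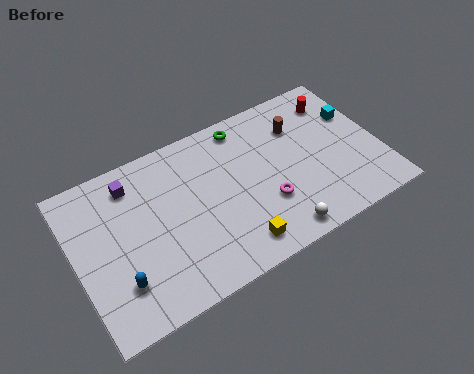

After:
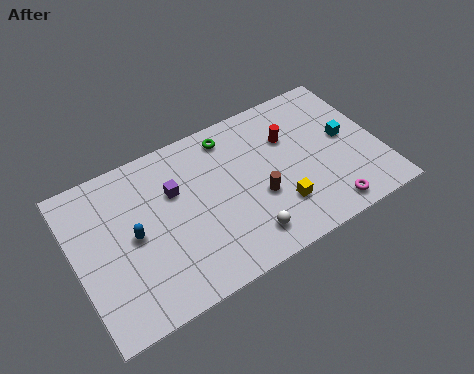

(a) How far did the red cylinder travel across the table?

2.9

From (13.9, 7.0) to (11.2, 6.0), the red cylinder covered √(2.7² + 1.0²) ≈ 2.9 units.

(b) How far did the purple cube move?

2.4

From (3.2, 7.2) to (5.2, 5.8), the purple cube covered √(2.0² + 1.4²) ≈ 2.4 units.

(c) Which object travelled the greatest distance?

the brown cylinder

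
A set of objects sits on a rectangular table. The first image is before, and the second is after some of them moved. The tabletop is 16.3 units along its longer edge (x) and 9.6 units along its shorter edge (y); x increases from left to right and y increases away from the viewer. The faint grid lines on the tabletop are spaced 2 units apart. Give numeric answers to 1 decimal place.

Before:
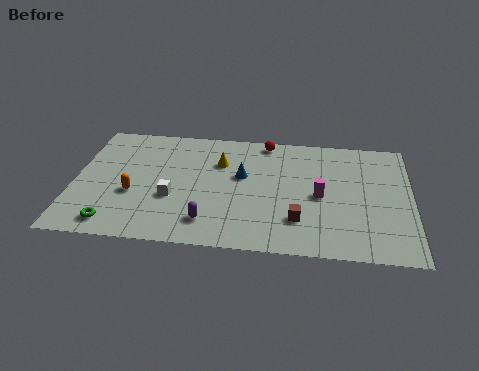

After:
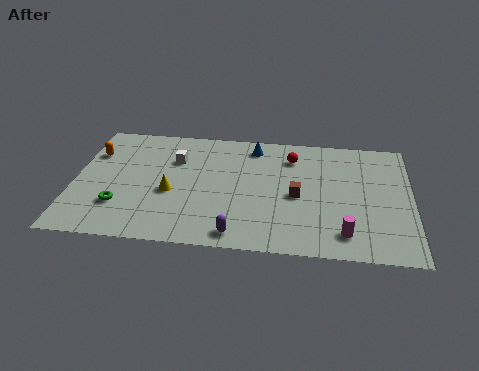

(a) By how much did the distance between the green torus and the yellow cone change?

-4.6

Before: roughly 7.3 units apart; after: 2.7. That's 4.6 units closer together.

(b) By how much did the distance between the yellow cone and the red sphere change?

+3.8

They were about 3.0 units apart before and 6.8 after — 3.8 units further apart.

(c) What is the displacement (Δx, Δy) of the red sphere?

(1.3, -1.2)

The red sphere was at about (9.2, 8.7) and moved to about (10.5, 7.5).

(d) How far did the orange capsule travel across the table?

3.7

From (2.9, 3.7) to (0.8, 6.8), the orange capsule covered √(2.1² + 3.1²) ≈ 3.7 units.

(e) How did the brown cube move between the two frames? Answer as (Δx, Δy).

(-0.1, 1.9)

The brown cube was at about (10.9, 2.5) and moved to about (10.8, 4.4).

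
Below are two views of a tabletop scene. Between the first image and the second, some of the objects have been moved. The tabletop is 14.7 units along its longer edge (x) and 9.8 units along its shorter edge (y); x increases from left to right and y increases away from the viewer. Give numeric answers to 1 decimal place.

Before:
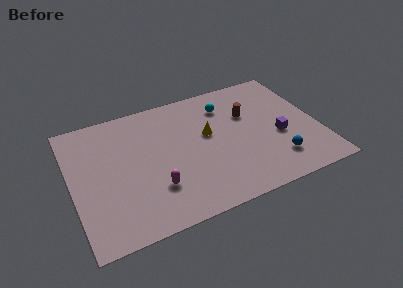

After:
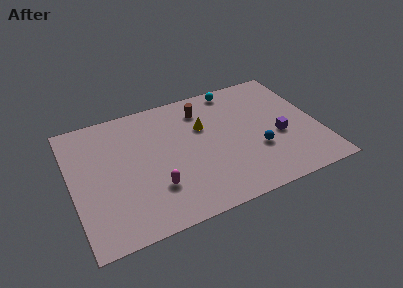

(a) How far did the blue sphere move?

1.6

The blue sphere was near (11.9, 2.2) before and (10.9, 3.4) after, so it travelled √(1.0² + 1.2²) ≈ 1.6 units.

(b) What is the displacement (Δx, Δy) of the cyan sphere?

(0.7, 1.2)

The cyan sphere was at about (9.5, 7.6) and moved to about (10.2, 8.8).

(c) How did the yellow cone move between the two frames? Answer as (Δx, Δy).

(-0.2, 0.7)

The yellow cone was at about (8.2, 5.7) and moved to about (8.0, 6.4).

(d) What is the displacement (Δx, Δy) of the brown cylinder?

(-2.6, 1.4)

From the two frames, the brown cylinder sits at roughly (10.7, 6.4) before and (8.1, 7.8) after.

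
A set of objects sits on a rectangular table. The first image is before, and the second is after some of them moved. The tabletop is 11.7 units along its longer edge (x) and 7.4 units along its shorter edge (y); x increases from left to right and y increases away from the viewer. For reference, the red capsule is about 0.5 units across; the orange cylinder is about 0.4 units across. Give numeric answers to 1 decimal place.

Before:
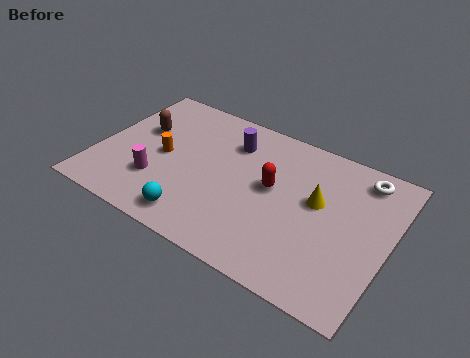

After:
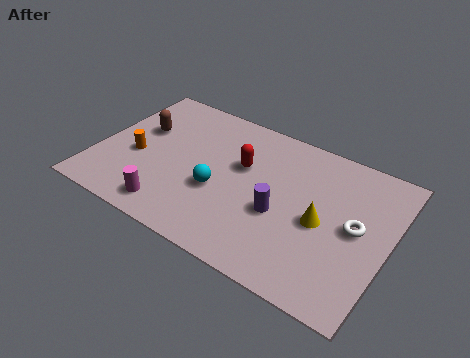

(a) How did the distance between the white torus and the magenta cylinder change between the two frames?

-1.2

Before: roughly 8.7 units apart; after: 7.5. That's 1.2 units closer together.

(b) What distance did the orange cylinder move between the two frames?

1.1

The orange cylinder was near (2.6, 3.6) before and (1.6, 3.1) after, so it travelled √(1.0² + 0.5²) ≈ 1.1 units.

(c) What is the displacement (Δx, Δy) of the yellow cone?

(0.3, -0.9)

The yellow cone started near (8.8, 4.3) and ended near (9.1, 3.4).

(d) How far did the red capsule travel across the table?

1.4

The red capsule was near (7.0, 4.1) before and (5.7, 4.6) after, so it travelled √(1.3² + 0.5²) ≈ 1.4 units.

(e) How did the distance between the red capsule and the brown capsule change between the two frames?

-1.3

They were about 5.5 units apart before and 4.2 after — 1.3 units closer together.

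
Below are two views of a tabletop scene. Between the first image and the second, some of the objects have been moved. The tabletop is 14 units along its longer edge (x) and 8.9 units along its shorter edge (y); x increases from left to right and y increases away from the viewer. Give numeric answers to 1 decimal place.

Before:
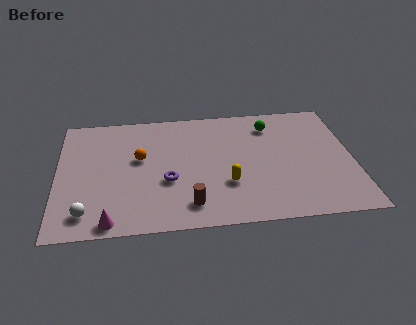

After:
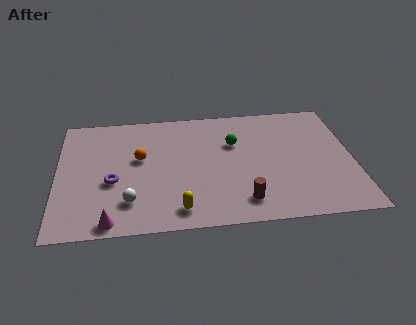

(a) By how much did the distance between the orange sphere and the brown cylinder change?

+1.7

Before: roughly 4.3 units apart; after: 6.0. That's 1.7 units further apart.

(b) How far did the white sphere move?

2.1

The white sphere moved from about (1.4, 1.5) to (3.4, 2.1), a distance of √(2.0² + 0.6²) ≈ 2.1.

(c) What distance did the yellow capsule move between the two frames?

2.8

The yellow capsule moved from about (8.0, 2.9) to (5.7, 1.3), a distance of √(2.3² + 1.6²) ≈ 2.8.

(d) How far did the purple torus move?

2.6

From (5.2, 3.4) to (2.6, 3.6), the purple torus covered √(2.6² + 0.2²) ≈ 2.6 units.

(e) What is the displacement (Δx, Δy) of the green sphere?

(-1.8, -1.2)

The green sphere was at about (10.2, 7.1) and moved to about (8.4, 5.9).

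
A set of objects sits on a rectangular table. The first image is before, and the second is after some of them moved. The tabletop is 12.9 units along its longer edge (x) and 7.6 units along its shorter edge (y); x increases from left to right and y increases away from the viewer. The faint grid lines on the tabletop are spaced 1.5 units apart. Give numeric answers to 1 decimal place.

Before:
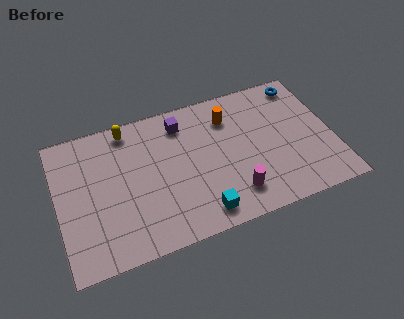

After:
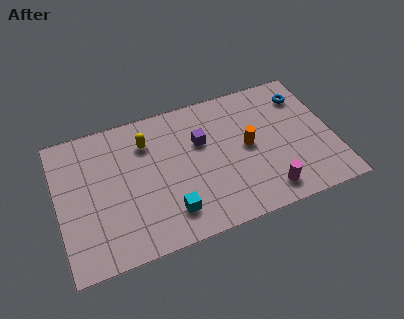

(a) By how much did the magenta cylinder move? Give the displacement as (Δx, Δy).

(1.5, -0.4)

The magenta cylinder was at about (8.0, 1.6) and moved to about (9.5, 1.2).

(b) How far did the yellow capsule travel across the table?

1.3

From (3.5, 6.7) to (4.3, 5.7), the yellow capsule covered √(0.8² + 1.0²) ≈ 1.3 units.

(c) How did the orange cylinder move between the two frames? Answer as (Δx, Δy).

(0.7, -1.9)

The orange cylinder started near (8.2, 5.8) and ended near (8.9, 3.9).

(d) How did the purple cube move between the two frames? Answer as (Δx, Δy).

(0.8, -1.3)

The purple cube started near (6.0, 6.2) and ended near (6.8, 4.9).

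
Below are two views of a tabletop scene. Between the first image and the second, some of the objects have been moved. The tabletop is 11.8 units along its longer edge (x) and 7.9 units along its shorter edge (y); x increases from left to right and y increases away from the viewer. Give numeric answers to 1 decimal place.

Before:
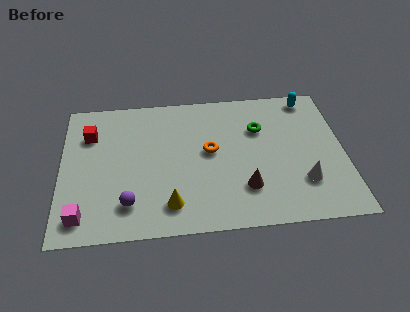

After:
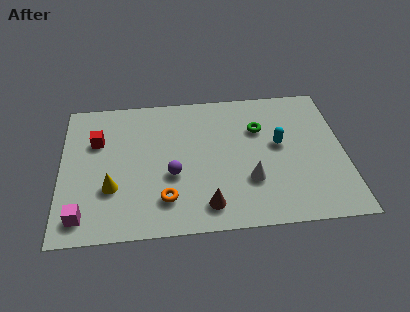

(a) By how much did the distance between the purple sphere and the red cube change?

-0.5

They were about 4.3 units apart before and 3.8 after — 0.5 units closer together.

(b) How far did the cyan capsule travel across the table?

3.0

The cyan capsule was near (10.5, 7.0) before and (9.1, 4.4) after, so it travelled √(1.4² + 2.6²) ≈ 3.0 units.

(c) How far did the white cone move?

2.2

The white cone was near (10.0, 2.2) before and (7.8, 2.5) after, so it travelled √(2.2² + 0.3²) ≈ 2.2 units.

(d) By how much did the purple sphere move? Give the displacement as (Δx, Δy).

(1.8, 1.4)

The purple sphere started near (2.8, 1.7) and ended near (4.6, 3.1).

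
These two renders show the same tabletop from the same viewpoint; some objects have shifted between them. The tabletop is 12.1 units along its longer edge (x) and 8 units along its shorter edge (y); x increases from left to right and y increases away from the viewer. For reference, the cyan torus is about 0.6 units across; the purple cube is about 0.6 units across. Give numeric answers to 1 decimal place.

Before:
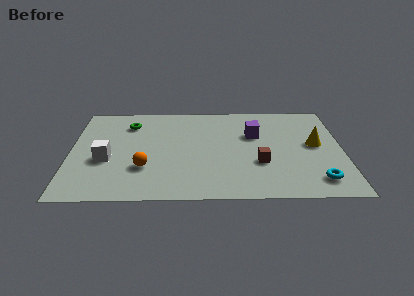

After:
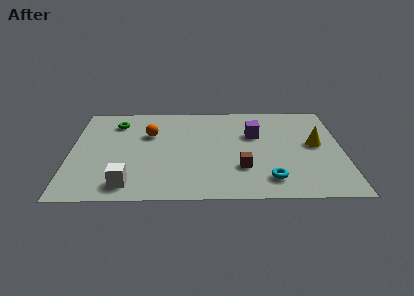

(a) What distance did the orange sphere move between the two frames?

2.8

The orange sphere was near (3.3, 2.5) before and (3.5, 5.3) after, so it travelled √(0.2² + 2.8²) ≈ 2.8 units.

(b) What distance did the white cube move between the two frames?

2.2

The white cube moved from about (1.6, 3.2) to (2.6, 1.2), a distance of √(1.0² + 2.0²) ≈ 2.2.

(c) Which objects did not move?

the purple cube and the yellow cone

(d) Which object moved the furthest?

the orange sphere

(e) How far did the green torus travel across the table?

0.6

The green torus moved from about (2.6, 6.2) to (2.0, 6.3), a distance of √(0.6² + 0.1²) ≈ 0.6.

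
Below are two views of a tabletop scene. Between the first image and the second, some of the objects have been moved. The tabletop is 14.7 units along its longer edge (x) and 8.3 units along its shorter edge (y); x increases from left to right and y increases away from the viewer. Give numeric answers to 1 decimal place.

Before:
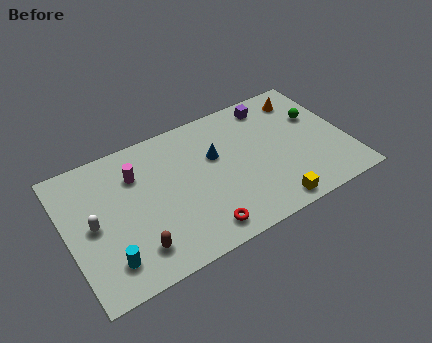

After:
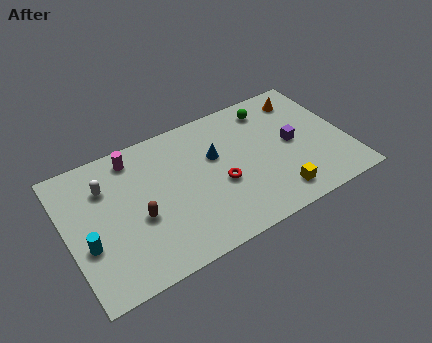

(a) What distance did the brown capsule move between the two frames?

1.7

The brown capsule was near (3.2, 1.7) before and (3.6, 3.4) after, so it travelled √(0.4² + 1.7²) ≈ 1.7 units.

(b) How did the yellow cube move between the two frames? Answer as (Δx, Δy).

(0.4, 0.5)

The yellow cube started near (10.2, 0.9) and ended near (10.6, 1.4).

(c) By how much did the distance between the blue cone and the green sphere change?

-1.9

The distance was about 5.5 in the first image and 3.6 in the second, so they moved 1.9 units closer together.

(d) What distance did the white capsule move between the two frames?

2.1

The white capsule moved from about (1.3, 4.1) to (2.2, 6.0), a distance of √(0.9² + 1.9²) ≈ 2.1.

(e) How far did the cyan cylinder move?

1.7

From (1.8, 1.7) to (0.9, 3.1), the cyan cylinder covered √(0.9² + 1.4²) ≈ 1.7 units.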